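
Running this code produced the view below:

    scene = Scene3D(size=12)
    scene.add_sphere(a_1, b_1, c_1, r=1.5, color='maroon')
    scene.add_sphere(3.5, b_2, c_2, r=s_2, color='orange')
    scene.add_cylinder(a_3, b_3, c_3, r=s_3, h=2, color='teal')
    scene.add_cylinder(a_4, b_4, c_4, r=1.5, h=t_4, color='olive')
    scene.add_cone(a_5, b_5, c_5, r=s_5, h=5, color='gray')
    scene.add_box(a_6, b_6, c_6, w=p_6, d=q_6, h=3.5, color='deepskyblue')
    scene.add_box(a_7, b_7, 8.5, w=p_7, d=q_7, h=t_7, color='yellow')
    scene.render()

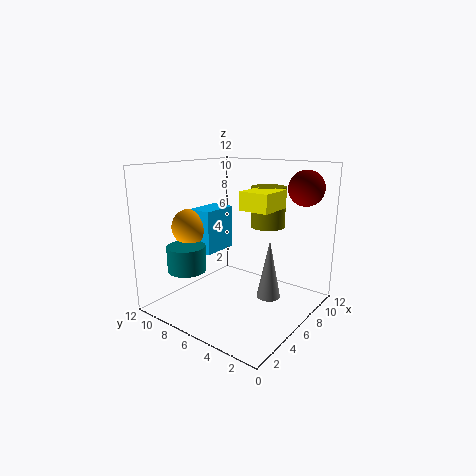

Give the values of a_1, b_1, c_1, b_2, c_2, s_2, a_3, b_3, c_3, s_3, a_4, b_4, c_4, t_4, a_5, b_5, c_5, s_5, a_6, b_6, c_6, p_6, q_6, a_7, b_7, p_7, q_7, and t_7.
a_1 = 10; b_1 = 2; c_1 = 10; b_2 = 9; c_2 = 7; s_2 = 1.5; a_3 = 2; b_3 = 8; c_3 = 4; s_3 = 1.5; a_4 = 9; b_4 = 5; c_4 = 6.5; t_4 = 3.5; a_5 = 7; b_5 = 3.5; c_5 = 1; s_5 = 1; a_6 = 3.5; b_6 = 7; c_6 = 5; p_6 = 3; q_6 = 2; a_7 = 5.5; b_7 = 3; p_7 = 3; q_7 = 2.5; t_7 = 1.5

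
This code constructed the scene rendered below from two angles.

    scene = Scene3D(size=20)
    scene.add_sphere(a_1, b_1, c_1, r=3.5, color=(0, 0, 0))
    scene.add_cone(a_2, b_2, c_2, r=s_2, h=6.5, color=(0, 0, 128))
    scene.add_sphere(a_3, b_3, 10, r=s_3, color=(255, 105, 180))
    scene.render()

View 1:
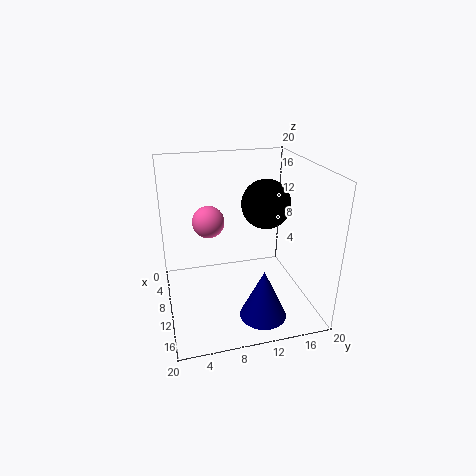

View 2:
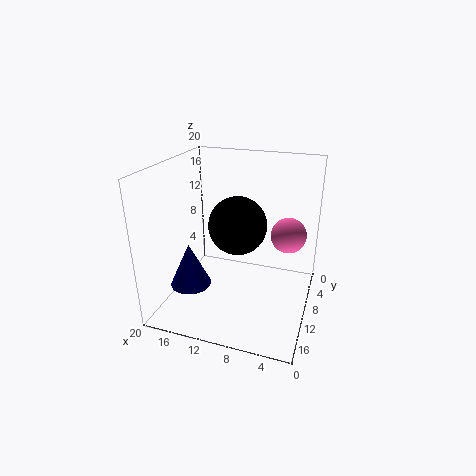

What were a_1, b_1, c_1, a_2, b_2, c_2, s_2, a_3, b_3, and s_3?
a_1 = 8.5; b_1 = 14.5; c_1 = 14; a_2 = 17; b_2 = 11.5; c_2 = 2; s_2 = 3; a_3 = 3.5; b_3 = 7; s_3 = 2.5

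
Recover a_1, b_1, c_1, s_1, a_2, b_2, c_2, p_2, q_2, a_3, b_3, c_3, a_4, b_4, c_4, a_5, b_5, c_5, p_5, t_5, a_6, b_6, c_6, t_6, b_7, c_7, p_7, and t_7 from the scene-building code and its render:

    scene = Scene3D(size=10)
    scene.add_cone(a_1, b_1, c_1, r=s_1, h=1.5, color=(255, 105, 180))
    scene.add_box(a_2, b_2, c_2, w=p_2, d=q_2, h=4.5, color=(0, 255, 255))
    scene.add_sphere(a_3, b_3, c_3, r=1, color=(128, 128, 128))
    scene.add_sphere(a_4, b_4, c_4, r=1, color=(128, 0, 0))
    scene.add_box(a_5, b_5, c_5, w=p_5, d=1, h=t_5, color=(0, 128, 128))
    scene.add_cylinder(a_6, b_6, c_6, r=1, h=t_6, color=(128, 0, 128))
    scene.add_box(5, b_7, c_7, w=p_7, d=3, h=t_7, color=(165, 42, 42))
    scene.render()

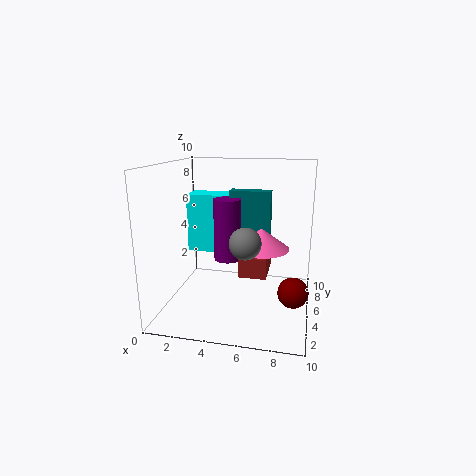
a_1 = 6.5; b_1 = 6; c_1 = 4; s_1 = 2; a_2 = 0.5; b_2 = 7; c_2 = 3; p_2 = 3.5; q_2 = 2; a_3 = 6; b_3 = 2.5; c_3 = 5.5; a_4 = 9; b_4 = 3.5; c_4 = 2; a_5 = 4; b_5 = 6.5; c_5 = 4.5; p_5 = 3; t_5 = 3.5; a_6 = 4; b_6 = 6; c_6 = 3; t_6 = 4.5; b_7 = 5; c_7 = 2; p_7 = 2; t_7 = 1.5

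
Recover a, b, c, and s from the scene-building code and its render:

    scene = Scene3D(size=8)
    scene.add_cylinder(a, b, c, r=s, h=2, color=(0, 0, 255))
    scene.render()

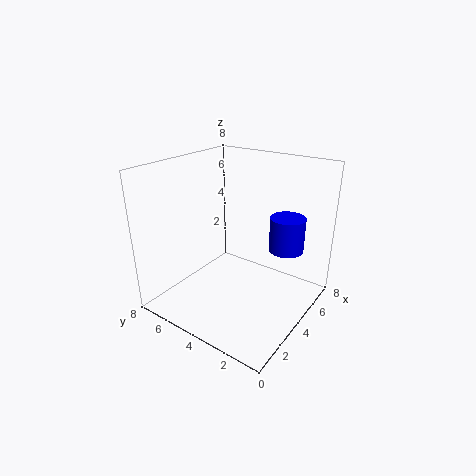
a = 6
b = 2
c = 3
s = 1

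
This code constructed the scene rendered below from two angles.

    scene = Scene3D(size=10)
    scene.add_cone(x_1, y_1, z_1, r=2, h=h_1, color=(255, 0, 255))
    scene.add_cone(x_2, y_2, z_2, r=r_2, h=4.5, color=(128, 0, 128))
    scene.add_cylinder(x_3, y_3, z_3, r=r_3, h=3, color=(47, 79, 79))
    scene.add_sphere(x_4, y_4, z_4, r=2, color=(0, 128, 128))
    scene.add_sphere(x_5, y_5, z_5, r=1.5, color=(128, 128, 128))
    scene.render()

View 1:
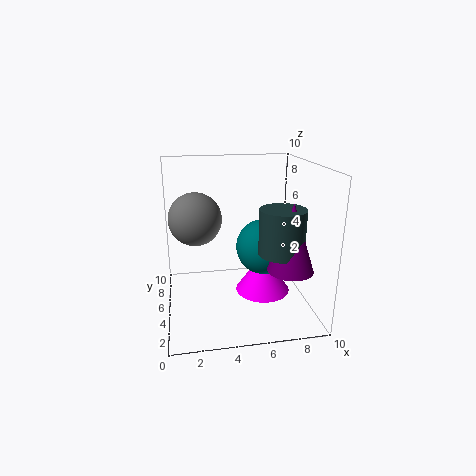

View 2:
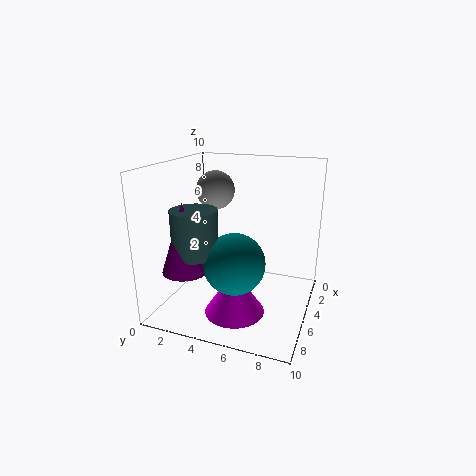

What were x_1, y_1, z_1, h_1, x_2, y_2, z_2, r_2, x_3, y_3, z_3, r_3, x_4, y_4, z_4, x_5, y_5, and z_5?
x_1 = 7
y_1 = 5.5
z_1 = 0.5
h_1 = 3
x_2 = 8
y_2 = 2.5
z_2 = 3.5
r_2 = 1.5
x_3 = 7.5
y_3 = 3
z_3 = 4.5
r_3 = 1.5
x_4 = 7
y_4 = 5.5
z_4 = 4
x_5 = 2
y_5 = 2
z_5 = 7.5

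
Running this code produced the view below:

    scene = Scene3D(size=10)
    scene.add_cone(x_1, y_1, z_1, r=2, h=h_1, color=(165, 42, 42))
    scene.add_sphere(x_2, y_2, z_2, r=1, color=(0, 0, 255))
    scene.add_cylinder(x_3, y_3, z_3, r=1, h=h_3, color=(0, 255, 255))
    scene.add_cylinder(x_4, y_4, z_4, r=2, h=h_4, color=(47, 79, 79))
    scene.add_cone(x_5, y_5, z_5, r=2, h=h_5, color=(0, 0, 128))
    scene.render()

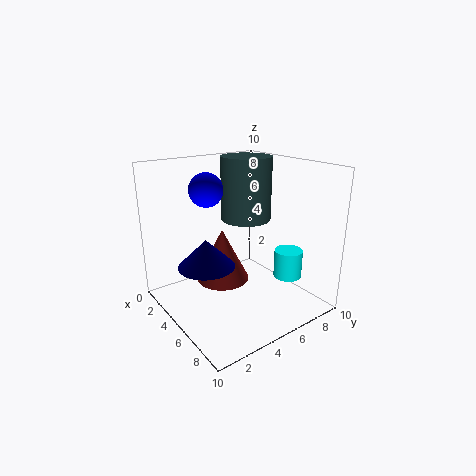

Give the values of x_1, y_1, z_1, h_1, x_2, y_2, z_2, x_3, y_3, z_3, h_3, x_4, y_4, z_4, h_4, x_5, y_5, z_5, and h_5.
x_1 = 3, y_1 = 5, z_1 = 1, h_1 = 4, x_2 = 6, y_2 = 2, z_2 = 9, x_3 = 7, y_3 = 8, z_3 = 2, h_3 = 2, x_4 = 2, y_4 = 8, z_4 = 5, h_4 = 5, x_5 = 4, y_5 = 3, z_5 = 3, h_5 = 2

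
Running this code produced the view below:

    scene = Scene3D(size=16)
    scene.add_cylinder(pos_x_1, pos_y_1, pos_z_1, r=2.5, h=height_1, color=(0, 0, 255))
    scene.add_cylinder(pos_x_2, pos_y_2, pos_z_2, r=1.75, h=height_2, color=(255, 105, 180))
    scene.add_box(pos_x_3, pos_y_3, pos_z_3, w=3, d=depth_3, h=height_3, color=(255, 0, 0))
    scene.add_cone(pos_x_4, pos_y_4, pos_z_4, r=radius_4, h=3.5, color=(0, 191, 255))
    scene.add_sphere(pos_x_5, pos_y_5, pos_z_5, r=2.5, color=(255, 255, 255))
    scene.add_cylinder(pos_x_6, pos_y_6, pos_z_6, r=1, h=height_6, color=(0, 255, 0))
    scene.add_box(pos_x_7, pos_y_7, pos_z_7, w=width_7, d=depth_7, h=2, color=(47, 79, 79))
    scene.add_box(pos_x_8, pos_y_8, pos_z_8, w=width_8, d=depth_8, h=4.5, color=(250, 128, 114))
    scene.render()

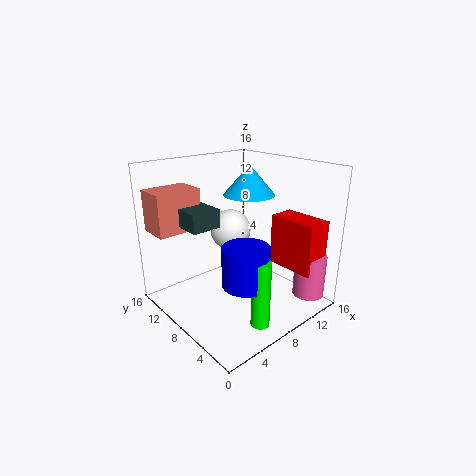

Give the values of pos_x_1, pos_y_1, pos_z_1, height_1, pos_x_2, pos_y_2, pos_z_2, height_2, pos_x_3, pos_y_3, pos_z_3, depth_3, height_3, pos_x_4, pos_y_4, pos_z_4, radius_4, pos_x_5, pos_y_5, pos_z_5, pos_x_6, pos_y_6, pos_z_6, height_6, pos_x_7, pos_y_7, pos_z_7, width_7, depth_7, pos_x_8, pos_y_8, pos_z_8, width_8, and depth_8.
pos_x_1 = 6.25; pos_y_1 = 4.75; pos_z_1 = 4.25; height_1 = 4.25; pos_x_2 = 13.5; pos_y_2 = 2; pos_z_2 = 1.5; height_2 = 4.75; pos_x_3 = 11.75; pos_y_3 = 1; pos_z_3 = 4.5; depth_3 = 5.5; height_3 = 5.75; pos_x_4 = 11.25; pos_y_4 = 9.75; pos_z_4 = 12; radius_4 = 3; pos_x_5 = 10.25; pos_y_5 = 12; pos_z_5 = 7.25; pos_x_6 = 6.5; pos_y_6 = 2.75; pos_z_6 = 0.25; height_6 = 7.25; pos_x_7 = 2.5; pos_y_7 = 8.25; pos_z_7 = 9.75; width_7 = 3.25; depth_7 = 4.25; pos_x_8 = 0.25; pos_y_8 = 11; pos_z_8 = 9; width_8 = 5; depth_8 = 3.5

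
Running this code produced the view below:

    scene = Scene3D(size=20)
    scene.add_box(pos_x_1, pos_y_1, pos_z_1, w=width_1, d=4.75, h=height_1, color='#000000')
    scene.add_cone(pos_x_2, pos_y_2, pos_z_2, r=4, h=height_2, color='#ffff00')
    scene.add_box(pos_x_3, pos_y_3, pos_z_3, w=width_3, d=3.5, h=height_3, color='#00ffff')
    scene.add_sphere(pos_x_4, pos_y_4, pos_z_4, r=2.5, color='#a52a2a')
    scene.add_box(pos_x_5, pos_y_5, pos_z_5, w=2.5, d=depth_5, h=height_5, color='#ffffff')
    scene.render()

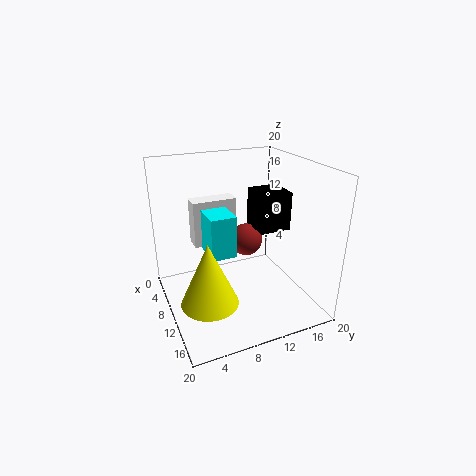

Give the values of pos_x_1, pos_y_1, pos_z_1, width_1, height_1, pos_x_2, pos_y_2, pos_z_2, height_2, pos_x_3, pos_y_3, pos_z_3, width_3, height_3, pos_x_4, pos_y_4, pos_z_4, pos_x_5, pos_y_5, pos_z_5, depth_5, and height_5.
pos_x_1 = 4.5; pos_y_1 = 14; pos_z_1 = 9.5; width_1 = 5; height_1 = 5.75; pos_x_2 = 11.75; pos_y_2 = 5; pos_z_2 = 1.75; height_2 = 9; pos_x_3 = 6.25; pos_y_3 = 5.5; pos_z_3 = 8.25; width_3 = 5.75; height_3 = 5.75; pos_x_4 = 5.75; pos_y_4 = 13.25; pos_z_4 = 7.25; pos_x_5 = 5.25; pos_y_5 = 4.5; pos_z_5 = 8.5; depth_5 = 6.25; height_5 = 6.5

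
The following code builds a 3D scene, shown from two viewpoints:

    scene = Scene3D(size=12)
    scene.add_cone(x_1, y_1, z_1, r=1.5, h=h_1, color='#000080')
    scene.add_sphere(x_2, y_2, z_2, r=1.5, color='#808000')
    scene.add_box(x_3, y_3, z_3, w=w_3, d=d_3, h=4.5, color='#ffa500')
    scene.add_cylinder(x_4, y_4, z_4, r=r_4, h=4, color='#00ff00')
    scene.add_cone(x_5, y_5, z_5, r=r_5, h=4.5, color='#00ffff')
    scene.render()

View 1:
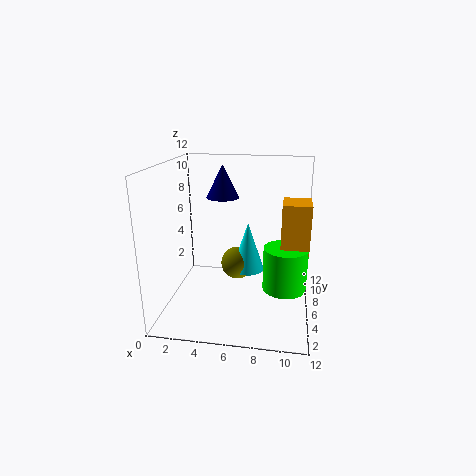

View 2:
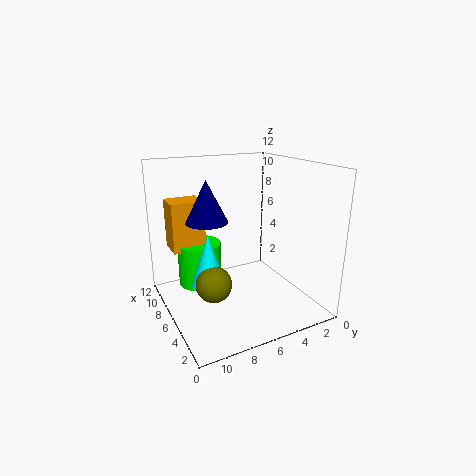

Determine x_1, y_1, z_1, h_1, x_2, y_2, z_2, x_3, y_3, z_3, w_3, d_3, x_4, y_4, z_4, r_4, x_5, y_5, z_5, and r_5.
x_1 = 4
y_1 = 9.5
z_1 = 8.5
h_1 = 3
x_2 = 5.5
y_2 = 8.5
z_2 = 2.5
x_3 = 9.5
y_3 = 7.5
z_3 = 4
w_3 = 2.5
d_3 = 3
x_4 = 10
y_4 = 8
z_4 = 0.5
r_4 = 2
x_5 = 6.5
y_5 = 8.5
z_5 = 2
r_5 = 1.5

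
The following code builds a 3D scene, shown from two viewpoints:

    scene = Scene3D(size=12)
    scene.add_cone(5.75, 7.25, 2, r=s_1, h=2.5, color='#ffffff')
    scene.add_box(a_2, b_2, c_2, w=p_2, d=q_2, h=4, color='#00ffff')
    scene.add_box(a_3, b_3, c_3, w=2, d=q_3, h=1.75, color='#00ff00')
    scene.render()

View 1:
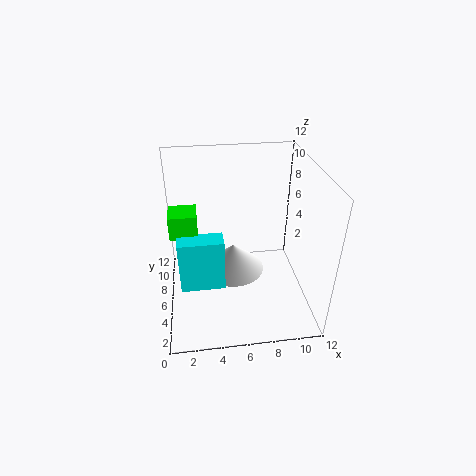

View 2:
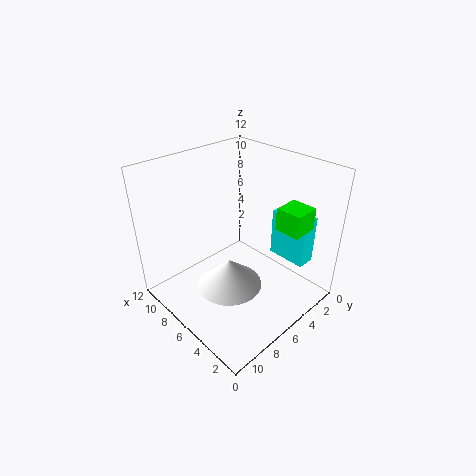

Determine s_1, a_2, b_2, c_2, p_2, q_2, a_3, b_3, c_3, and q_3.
s_1 = 2.75
a_2 = 1.25
b_2 = 2
c_2 = 4.25
p_2 = 3.25
q_2 = 1.5
a_3 = 0.75
b_3 = 3.25
c_3 = 8
q_3 = 2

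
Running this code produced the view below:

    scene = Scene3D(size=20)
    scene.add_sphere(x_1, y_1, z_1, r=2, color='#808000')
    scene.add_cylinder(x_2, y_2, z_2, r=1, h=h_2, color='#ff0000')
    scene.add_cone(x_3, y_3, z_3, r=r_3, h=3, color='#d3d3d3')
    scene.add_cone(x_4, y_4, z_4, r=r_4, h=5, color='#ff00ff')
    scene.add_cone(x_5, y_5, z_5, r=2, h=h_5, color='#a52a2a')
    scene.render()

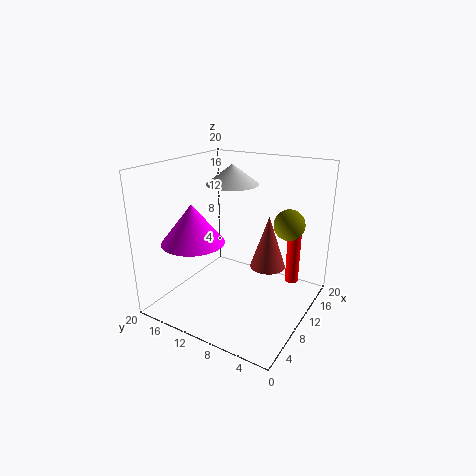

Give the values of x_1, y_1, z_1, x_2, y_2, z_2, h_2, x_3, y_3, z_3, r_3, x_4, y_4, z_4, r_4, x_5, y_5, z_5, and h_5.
x_1 = 11
y_1 = 3
z_1 = 13
x_2 = 16
y_2 = 4
z_2 = 2
h_2 = 9
x_3 = 15
y_3 = 14
z_3 = 16
r_3 = 4
x_4 = 4
y_4 = 13
z_4 = 11
r_4 = 4
x_5 = 5
y_5 = 3
z_5 = 10
h_5 = 6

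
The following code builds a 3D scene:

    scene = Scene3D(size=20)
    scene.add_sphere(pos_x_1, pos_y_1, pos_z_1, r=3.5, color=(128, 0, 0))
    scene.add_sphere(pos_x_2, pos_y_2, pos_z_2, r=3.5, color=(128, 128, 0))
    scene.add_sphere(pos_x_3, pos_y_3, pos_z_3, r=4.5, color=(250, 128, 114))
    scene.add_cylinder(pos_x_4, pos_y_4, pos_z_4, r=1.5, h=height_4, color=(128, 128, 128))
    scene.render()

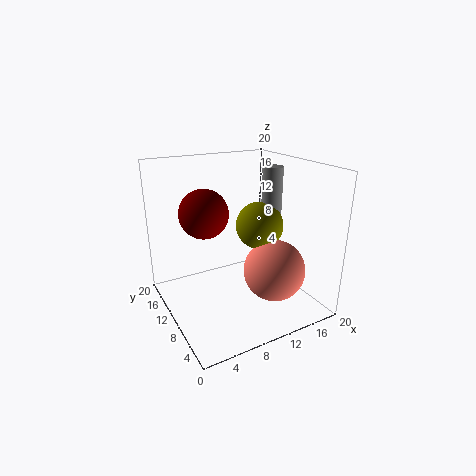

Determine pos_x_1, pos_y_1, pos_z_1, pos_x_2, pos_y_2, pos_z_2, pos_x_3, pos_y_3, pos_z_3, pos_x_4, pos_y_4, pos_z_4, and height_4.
pos_x_1 = 6.5, pos_y_1 = 13.5, pos_z_1 = 13, pos_x_2 = 14.5, pos_y_2 = 11.5, pos_z_2 = 10.5, pos_x_3 = 15, pos_y_3 = 8, pos_z_3 = 4.5, pos_x_4 = 16.5, pos_y_4 = 11.5, pos_z_4 = 12, height_4 = 7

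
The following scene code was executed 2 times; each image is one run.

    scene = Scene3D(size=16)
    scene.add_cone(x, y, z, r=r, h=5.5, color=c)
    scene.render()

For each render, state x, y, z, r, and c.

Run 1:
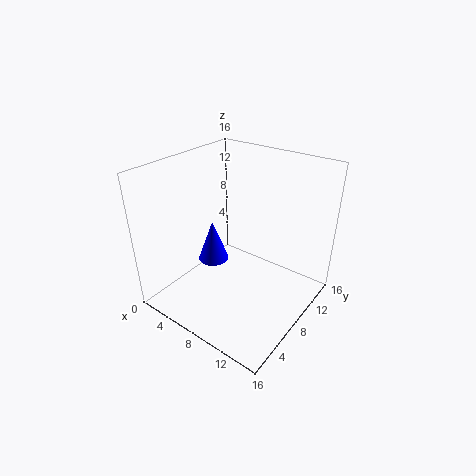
x = 2; y = 10.5; z = 1.5; r = 2; c = 'blue'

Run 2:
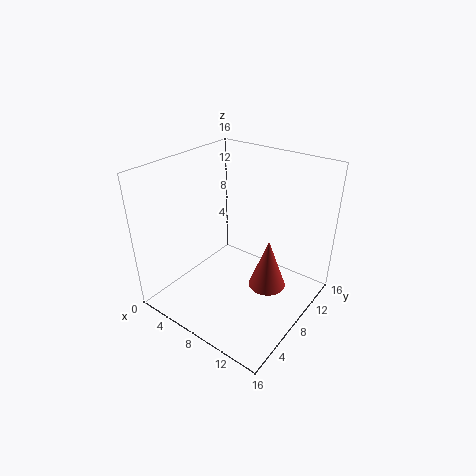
x = 12; y = 8; z = 3.5; r = 2; c = 'brown'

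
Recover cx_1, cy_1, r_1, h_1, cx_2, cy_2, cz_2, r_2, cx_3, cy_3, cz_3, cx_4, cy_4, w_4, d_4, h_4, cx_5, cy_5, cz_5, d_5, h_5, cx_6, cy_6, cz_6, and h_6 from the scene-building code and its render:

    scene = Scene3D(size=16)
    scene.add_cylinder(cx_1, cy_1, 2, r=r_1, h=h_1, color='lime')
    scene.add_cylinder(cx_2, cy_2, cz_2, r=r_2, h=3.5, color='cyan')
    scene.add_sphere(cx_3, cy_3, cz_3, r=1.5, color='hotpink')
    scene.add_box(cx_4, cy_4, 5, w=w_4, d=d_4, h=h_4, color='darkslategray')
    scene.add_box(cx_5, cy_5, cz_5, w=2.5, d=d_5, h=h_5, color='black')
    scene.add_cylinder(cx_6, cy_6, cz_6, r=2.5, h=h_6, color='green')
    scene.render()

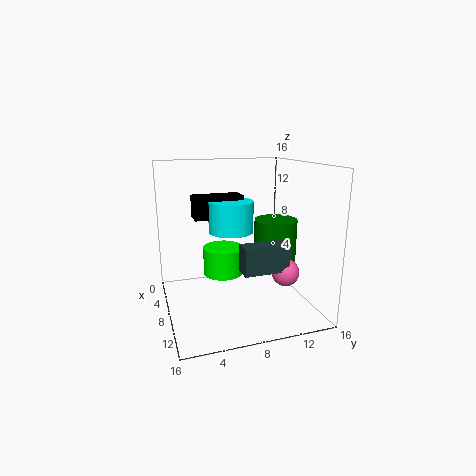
cx_1 = 3.5; cy_1 = 7.5; r_1 = 2.5; h_1 = 3.5; cx_2 = 7; cy_2 = 7.5; cz_2 = 8.5; r_2 = 2.5; cx_3 = 11; cy_3 = 12.5; cz_3 = 4.5; cx_4 = 10; cy_4 = 7.5; w_4 = 2; d_4 = 5; h_4 = 3; cx_5 = 4.5; cy_5 = 3.5; cz_5 = 10; d_5 = 5.5; h_5 = 2.5; cx_6 = 7; cy_6 = 13; cz_6 = 4; h_6 = 5.5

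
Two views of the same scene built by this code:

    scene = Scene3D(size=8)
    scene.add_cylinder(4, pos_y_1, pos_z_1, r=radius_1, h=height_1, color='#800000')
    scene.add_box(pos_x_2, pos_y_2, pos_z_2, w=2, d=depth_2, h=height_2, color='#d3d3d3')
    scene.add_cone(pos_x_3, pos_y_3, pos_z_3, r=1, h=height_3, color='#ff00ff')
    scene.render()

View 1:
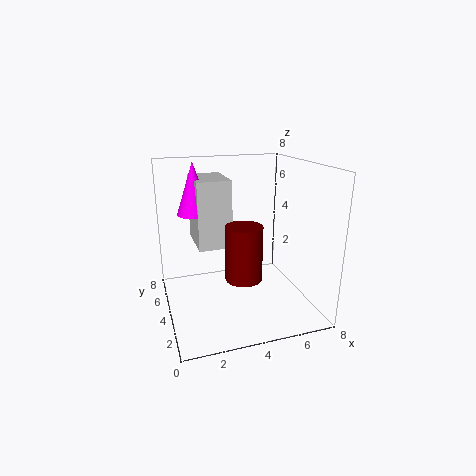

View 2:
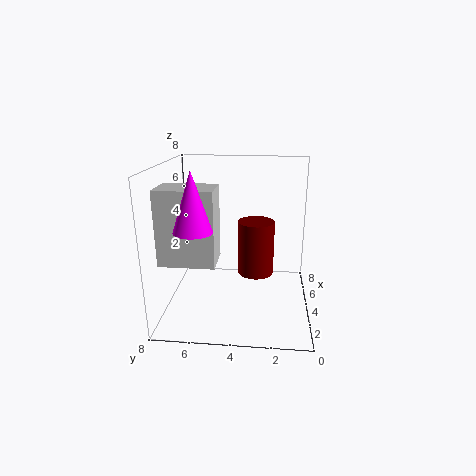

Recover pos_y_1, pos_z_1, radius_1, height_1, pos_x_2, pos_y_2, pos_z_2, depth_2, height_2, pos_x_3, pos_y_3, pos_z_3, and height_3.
pos_y_1 = 3, pos_z_1 = 2, radius_1 = 1, height_1 = 3, pos_x_2 = 2, pos_y_2 = 5, pos_z_2 = 3, depth_2 = 3, height_2 = 4, pos_x_3 = 2, pos_y_3 = 6, pos_z_3 = 5, height_3 = 3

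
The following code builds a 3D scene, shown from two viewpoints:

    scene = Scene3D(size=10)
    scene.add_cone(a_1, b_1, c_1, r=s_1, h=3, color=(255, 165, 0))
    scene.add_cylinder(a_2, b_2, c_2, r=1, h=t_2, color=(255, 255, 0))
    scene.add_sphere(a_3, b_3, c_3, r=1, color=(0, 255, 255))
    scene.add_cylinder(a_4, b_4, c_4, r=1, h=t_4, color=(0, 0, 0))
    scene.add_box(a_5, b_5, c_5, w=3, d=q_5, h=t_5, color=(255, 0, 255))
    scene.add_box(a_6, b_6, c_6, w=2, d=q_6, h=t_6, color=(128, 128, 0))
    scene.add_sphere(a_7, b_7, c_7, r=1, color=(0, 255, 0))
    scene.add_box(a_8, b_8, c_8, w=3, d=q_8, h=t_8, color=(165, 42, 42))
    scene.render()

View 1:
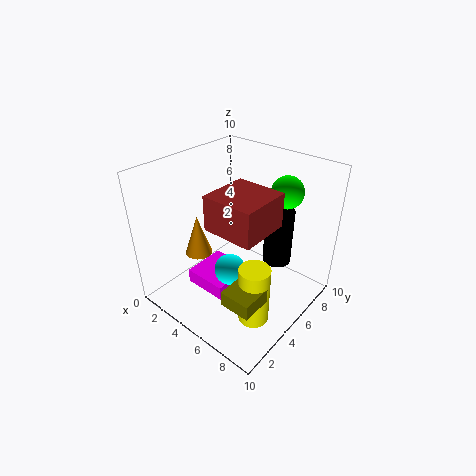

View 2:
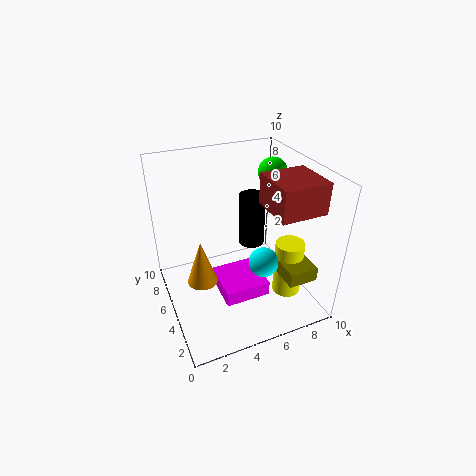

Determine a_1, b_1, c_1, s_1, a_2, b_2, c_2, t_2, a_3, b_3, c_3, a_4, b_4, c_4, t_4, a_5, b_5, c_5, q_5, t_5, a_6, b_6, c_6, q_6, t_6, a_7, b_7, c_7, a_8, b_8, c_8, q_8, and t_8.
a_1 = 2; b_1 = 4; c_1 = 3; s_1 = 1; a_2 = 8; b_2 = 3; c_2 = 1; t_2 = 4; a_3 = 6; b_3 = 3; c_3 = 4; a_4 = 7; b_4 = 7; c_4 = 3; t_4 = 4; a_5 = 3; b_5 = 2; c_5 = 2; q_5 = 3; t_5 = 1; a_6 = 7; b_6 = 1; c_6 = 3; q_6 = 2; t_6 = 1; a_7 = 8; b_7 = 6; c_7 = 9; a_8 = 6; b_8 = 1; c_8 = 8; q_8 = 3; t_8 = 2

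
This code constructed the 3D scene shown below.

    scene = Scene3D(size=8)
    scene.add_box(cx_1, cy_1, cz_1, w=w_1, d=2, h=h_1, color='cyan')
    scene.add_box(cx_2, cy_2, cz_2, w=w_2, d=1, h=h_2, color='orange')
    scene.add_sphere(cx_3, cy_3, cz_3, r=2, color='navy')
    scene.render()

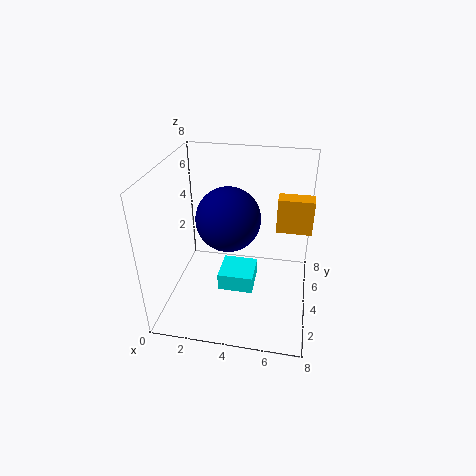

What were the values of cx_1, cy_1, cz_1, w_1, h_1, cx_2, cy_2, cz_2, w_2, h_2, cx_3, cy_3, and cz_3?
cx_1 = 3, cy_1 = 3, cz_1 = 1, w_1 = 2, h_1 = 1, cx_2 = 6, cy_2 = 5, cz_2 = 4, w_2 = 2, h_2 = 2, cx_3 = 3, cy_3 = 6, cz_3 = 4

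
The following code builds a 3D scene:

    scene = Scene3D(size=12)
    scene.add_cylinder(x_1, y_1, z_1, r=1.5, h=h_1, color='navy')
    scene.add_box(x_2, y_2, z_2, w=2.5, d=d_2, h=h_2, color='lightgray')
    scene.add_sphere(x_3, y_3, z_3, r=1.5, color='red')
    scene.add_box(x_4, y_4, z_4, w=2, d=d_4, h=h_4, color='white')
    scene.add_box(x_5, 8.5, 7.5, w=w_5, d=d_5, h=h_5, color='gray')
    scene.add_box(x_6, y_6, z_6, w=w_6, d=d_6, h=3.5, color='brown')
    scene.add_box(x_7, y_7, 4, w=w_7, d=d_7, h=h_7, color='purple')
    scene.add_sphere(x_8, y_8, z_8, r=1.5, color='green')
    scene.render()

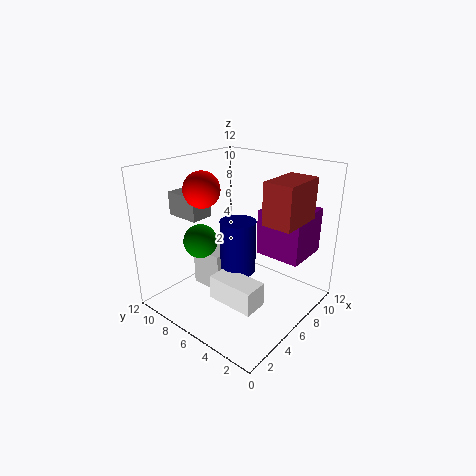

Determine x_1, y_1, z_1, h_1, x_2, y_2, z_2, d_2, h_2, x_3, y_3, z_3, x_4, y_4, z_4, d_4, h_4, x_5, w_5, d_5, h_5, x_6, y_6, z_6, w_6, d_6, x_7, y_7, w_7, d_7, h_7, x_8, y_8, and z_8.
x_1 = 6, y_1 = 6, z_1 = 3, h_1 = 4.5, x_2 = 5, y_2 = 7.5, z_2 = 0.5, d_2 = 3, h_2 = 3.5, x_3 = 4.5, y_3 = 8.5, z_3 = 10, x_4 = 3, y_4 = 2.5, z_4 = 1.5, d_4 = 4, h_4 = 2, x_5 = 3.5, w_5 = 2, d_5 = 3, h_5 = 2, x_6 = 6.5, y_6 = 1.5, z_6 = 7.5, w_6 = 4, d_6 = 2.5, x_7 = 8, y_7 = 1.5, w_7 = 4, d_7 = 4, h_7 = 4, x_8 = 5, y_8 = 9.5, z_8 = 5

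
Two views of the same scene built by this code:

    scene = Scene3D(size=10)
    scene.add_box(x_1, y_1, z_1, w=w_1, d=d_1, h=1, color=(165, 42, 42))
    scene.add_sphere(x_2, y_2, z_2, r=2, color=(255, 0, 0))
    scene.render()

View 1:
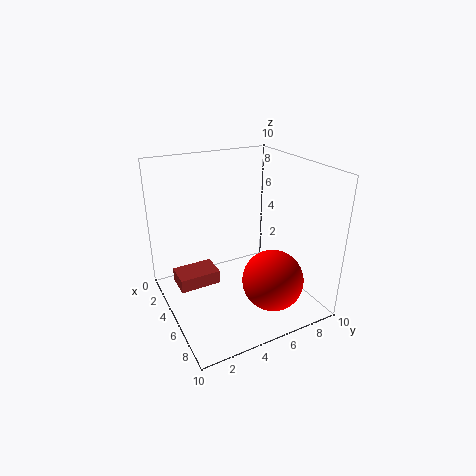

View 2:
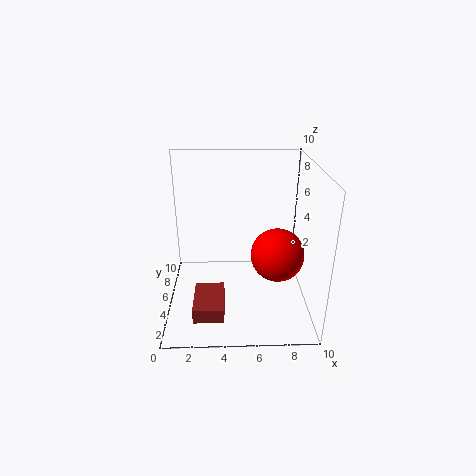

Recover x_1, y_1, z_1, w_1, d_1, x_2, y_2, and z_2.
x_1 = 2, y_1 = 1, z_1 = 1, w_1 = 2, d_1 = 3, x_2 = 8, y_2 = 6, z_2 = 3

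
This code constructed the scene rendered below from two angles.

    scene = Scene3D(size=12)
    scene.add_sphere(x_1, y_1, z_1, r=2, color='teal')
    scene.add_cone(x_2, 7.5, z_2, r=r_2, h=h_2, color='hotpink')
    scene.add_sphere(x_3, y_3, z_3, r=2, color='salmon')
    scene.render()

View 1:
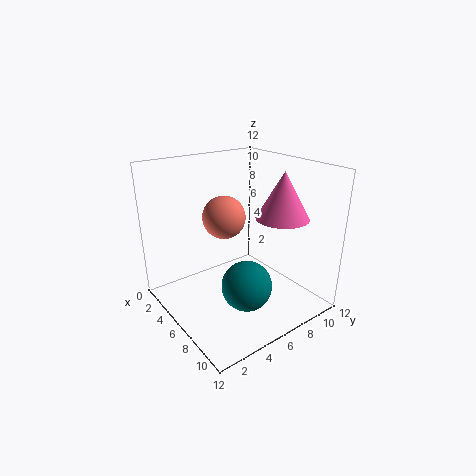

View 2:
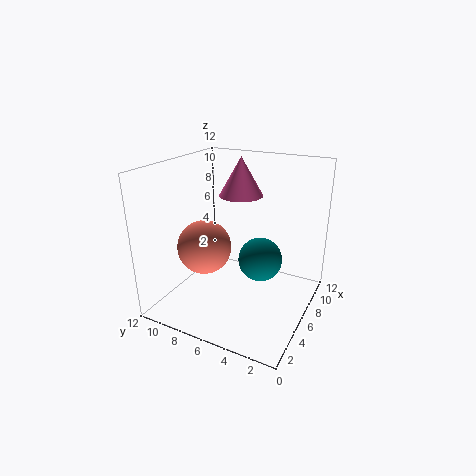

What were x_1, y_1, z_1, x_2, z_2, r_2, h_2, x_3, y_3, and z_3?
x_1 = 8.5; y_1 = 5; z_1 = 3; x_2 = 9.5; z_2 = 8.5; r_2 = 2; h_2 = 3.5; x_3 = 2.5; y_3 = 7; z_3 = 6.5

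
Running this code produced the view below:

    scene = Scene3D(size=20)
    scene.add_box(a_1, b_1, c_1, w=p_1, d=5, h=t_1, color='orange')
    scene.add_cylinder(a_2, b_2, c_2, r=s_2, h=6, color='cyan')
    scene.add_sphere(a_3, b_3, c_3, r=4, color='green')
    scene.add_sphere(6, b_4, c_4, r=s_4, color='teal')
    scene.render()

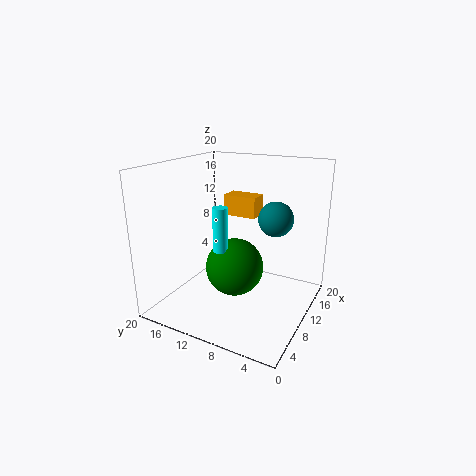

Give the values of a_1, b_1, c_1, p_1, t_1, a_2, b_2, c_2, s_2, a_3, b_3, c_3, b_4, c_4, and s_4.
a_1 = 13, b_1 = 9, c_1 = 12, p_1 = 3, t_1 = 3, a_2 = 7, b_2 = 11, c_2 = 9, s_2 = 1, a_3 = 9, b_3 = 10, c_3 = 6, b_4 = 3, c_4 = 15, s_4 = 2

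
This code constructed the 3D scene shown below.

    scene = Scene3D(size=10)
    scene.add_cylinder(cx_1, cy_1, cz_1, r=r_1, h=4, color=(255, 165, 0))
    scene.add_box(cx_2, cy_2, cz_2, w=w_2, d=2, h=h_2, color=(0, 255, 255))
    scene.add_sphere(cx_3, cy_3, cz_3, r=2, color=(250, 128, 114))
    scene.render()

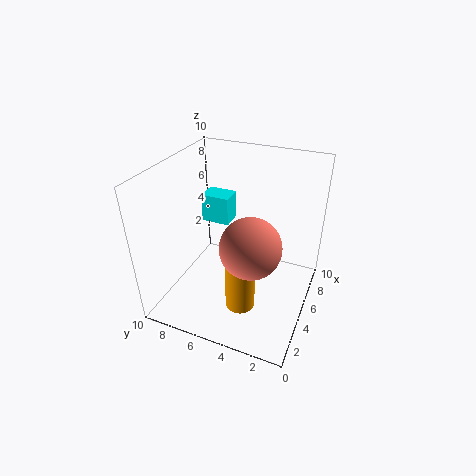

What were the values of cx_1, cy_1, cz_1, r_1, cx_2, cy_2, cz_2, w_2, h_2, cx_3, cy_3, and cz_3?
cx_1 = 3, cy_1 = 4, cz_1 = 1, r_1 = 1, cx_2 = 5.5, cy_2 = 6, cz_2 = 5.5, w_2 = 1.5, h_2 = 2, cx_3 = 3.5, cy_3 = 3.5, cz_3 = 5.5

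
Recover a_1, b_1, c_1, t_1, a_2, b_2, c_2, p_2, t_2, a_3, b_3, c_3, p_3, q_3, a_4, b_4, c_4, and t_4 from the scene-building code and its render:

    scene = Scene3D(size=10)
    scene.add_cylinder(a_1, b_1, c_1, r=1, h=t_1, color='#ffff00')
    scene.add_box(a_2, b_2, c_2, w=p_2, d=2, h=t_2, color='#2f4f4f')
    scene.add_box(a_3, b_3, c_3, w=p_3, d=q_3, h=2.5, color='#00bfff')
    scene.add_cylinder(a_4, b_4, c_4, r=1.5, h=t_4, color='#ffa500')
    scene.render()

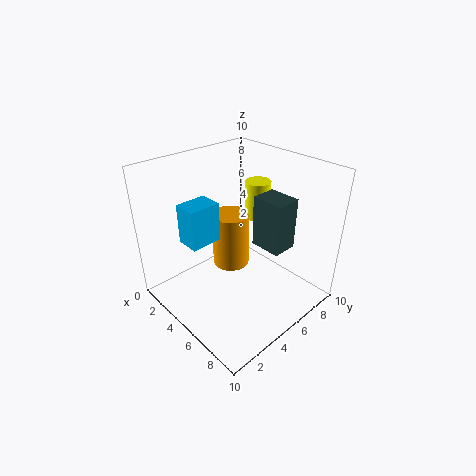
a_1 = 3; b_1 = 9; c_1 = 4.5; t_1 = 3; a_2 = 4; b_2 = 7.5; c_2 = 3; p_2 = 2.5; t_2 = 4; a_3 = 4; b_3 = 1; c_3 = 6; p_3 = 1.5; q_3 = 2; a_4 = 2; b_4 = 7; c_4 = 0.5; t_4 = 4.5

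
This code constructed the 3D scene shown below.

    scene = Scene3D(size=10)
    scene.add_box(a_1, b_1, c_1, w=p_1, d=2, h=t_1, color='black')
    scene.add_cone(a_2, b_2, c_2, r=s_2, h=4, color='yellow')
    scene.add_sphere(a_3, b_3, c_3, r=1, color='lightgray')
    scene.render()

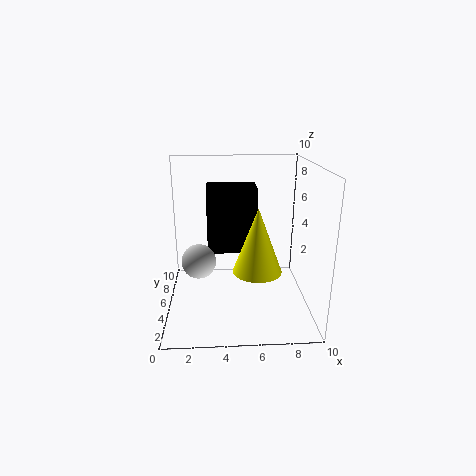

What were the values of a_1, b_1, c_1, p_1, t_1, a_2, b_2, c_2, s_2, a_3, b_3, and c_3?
a_1 = 3, b_1 = 2.5, c_1 = 5, p_1 = 3, t_1 = 4, a_2 = 6, b_2 = 2, c_2 = 4, s_2 = 1.5, a_3 = 2.5, b_3 = 1.5, c_3 = 5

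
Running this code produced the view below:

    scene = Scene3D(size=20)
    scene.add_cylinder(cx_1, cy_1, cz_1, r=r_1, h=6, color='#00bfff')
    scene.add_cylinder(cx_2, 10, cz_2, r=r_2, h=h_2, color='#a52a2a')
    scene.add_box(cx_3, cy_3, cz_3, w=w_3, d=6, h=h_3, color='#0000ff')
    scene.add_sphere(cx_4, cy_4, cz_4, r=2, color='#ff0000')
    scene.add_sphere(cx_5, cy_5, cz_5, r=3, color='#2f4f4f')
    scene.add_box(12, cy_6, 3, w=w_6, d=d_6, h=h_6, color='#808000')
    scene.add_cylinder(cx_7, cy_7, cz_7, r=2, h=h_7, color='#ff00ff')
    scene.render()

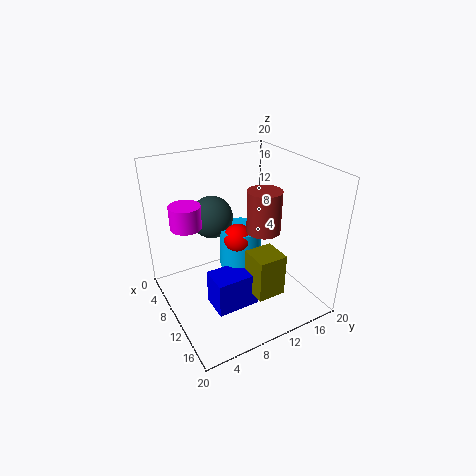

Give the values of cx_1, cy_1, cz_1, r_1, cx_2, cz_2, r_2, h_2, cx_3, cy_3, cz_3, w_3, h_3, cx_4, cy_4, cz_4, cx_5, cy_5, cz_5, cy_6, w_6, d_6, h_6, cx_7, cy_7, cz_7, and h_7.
cx_1 = 9
cy_1 = 11
cz_1 = 5
r_1 = 3
cx_2 = 16
cz_2 = 14
r_2 = 2
h_2 = 5
cx_3 = 10
cy_3 = 5
cz_3 = 1
w_3 = 4
h_3 = 5
cx_4 = 10
cy_4 = 10
cz_4 = 10
cx_5 = 6
cy_5 = 8
cz_5 = 12
cy_6 = 10
w_6 = 4
d_6 = 4
h_6 = 6
cx_7 = 9
cy_7 = 3
cz_7 = 13
h_7 = 3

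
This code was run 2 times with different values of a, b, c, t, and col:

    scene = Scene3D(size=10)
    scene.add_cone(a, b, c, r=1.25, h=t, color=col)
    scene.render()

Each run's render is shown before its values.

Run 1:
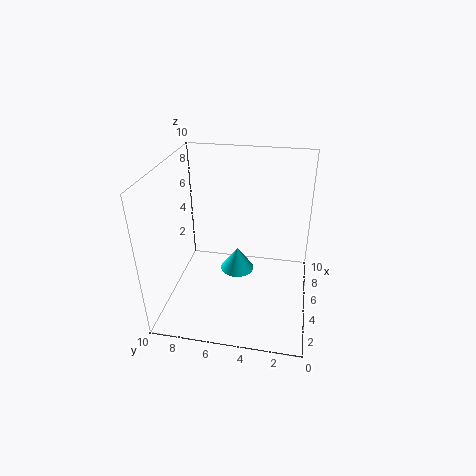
a = 6, b = 5.25, c = 1.75, t = 1.75, col = 'cyan'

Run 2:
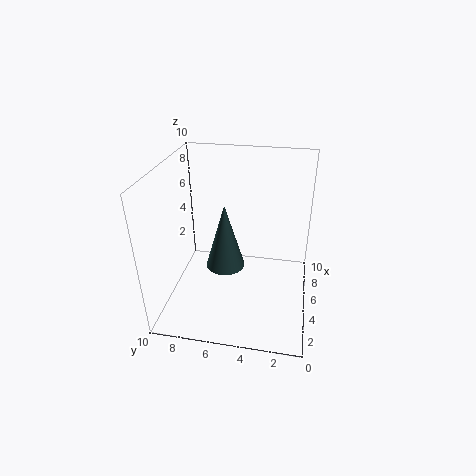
a = 3.25, b = 5.5, c = 4, t = 4.25, col = 'darkslategray'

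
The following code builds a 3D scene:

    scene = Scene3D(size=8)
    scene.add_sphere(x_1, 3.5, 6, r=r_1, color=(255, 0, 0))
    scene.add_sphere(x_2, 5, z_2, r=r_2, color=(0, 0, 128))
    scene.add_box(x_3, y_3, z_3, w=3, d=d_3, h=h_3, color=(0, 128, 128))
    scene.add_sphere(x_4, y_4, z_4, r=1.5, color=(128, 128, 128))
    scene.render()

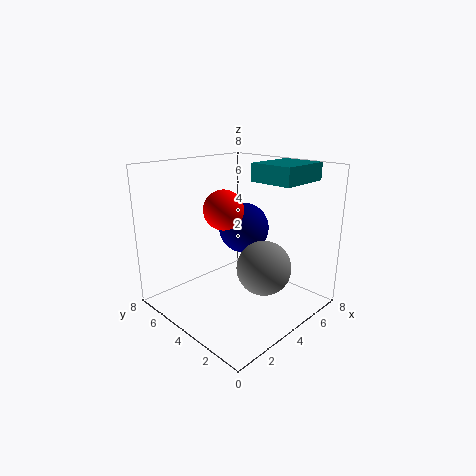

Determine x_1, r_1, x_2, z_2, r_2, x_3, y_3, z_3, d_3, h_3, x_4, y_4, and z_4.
x_1 = 2.5; r_1 = 1; x_2 = 5.5; z_2 = 4; r_2 = 1.5; x_3 = 5; y_3 = 1.5; z_3 = 7; d_3 = 2.5; h_3 = 1; x_4 = 4.5; y_4 = 2.5; z_4 = 2.5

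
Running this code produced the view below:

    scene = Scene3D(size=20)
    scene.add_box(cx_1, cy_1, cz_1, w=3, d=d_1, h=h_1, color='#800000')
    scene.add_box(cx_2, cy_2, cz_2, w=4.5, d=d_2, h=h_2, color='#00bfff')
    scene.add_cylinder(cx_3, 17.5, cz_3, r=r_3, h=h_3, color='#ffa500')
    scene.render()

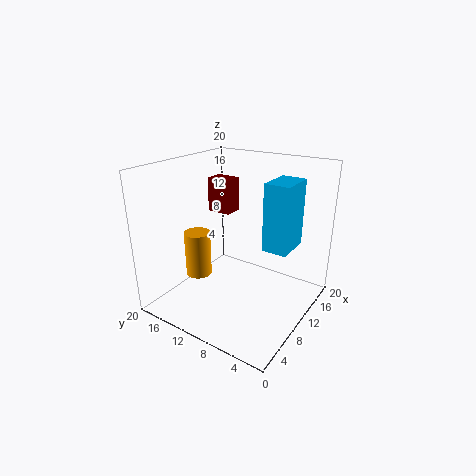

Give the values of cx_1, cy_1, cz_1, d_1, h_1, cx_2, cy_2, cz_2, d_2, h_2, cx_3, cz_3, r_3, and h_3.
cx_1 = 15.5
cy_1 = 15.5
cz_1 = 10.5
d_1 = 4
h_1 = 5.5
cx_2 = 6
cy_2 = 1
cz_2 = 11.5
d_2 = 3
h_2 = 8
cx_3 = 10
cz_3 = 2
r_3 = 2
h_3 = 7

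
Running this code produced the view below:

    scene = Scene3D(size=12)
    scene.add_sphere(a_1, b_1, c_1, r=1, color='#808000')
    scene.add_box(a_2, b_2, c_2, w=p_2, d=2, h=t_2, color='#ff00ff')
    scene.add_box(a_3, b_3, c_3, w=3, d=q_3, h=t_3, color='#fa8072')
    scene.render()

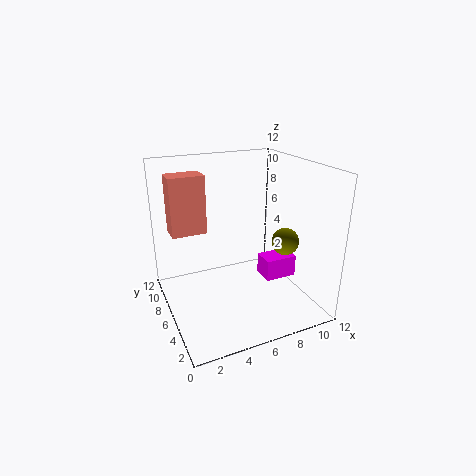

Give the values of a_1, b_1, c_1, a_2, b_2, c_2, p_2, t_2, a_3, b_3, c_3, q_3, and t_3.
a_1 = 8; b_1 = 2; c_1 = 7; a_2 = 9; b_2 = 6; c_2 = 1; p_2 = 3; t_2 = 2; a_3 = 1; b_3 = 8; c_3 = 6; q_3 = 2; t_3 = 5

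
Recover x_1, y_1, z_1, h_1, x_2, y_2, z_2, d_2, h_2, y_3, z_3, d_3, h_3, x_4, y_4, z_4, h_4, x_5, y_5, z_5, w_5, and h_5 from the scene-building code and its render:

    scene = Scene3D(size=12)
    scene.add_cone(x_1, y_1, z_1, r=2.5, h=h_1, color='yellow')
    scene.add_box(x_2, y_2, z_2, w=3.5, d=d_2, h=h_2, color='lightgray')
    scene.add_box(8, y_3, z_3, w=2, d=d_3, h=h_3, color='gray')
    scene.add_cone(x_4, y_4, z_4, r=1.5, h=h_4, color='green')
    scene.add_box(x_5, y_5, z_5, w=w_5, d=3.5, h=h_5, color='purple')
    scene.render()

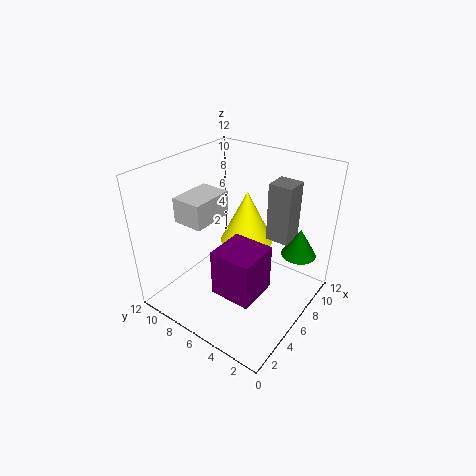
x_1 = 9.5
y_1 = 7.5
z_1 = 3.5
h_1 = 5
x_2 = 2.5
y_2 = 7
z_2 = 8
d_2 = 2.5
h_2 = 2
y_3 = 2.5
z_3 = 5.5
d_3 = 2
h_3 = 5
x_4 = 9.5
y_4 = 2
z_4 = 4
h_4 = 2.5
x_5 = 3
y_5 = 3
z_5 = 2
w_5 = 3.5
h_5 = 4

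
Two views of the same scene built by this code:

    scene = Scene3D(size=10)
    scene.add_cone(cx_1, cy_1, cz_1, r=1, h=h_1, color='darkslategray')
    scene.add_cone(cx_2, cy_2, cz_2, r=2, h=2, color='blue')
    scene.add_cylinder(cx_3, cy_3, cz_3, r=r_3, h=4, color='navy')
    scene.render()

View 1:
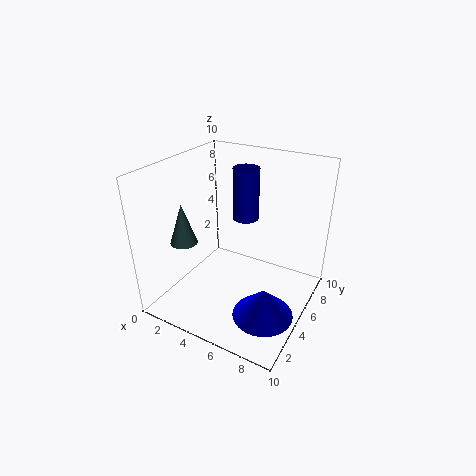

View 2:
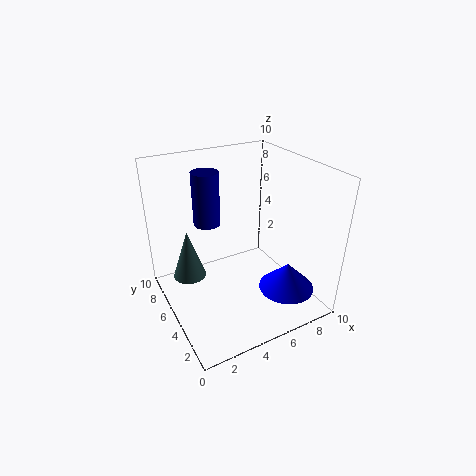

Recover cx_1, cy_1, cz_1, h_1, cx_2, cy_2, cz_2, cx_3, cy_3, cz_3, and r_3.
cx_1 = 1
cy_1 = 4
cz_1 = 4
h_1 = 3
cx_2 = 8
cy_2 = 3
cz_2 = 1
cx_3 = 4
cy_3 = 8
cz_3 = 5
r_3 = 1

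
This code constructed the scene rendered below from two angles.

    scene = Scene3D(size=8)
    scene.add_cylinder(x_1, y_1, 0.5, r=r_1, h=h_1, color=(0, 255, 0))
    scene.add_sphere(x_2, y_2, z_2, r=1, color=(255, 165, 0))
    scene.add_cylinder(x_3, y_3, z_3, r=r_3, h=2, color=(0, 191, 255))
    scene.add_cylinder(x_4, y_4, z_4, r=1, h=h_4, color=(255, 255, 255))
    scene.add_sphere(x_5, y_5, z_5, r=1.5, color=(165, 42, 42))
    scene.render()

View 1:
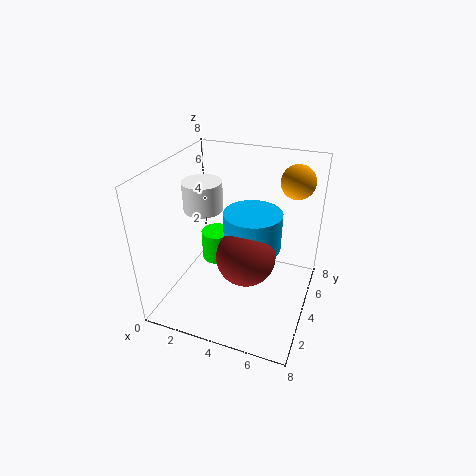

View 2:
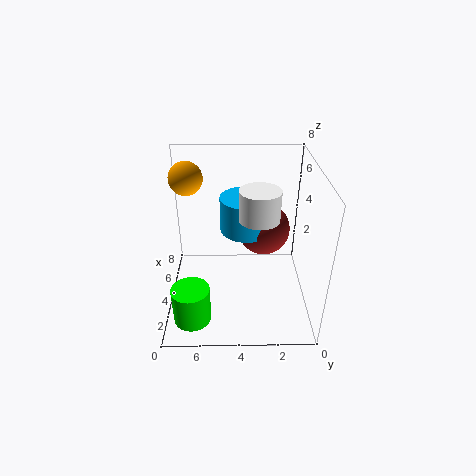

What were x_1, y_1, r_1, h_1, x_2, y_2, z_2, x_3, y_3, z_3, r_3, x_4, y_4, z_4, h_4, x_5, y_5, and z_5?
x_1 = 1.5, y_1 = 6.5, r_1 = 1, h_1 = 2, x_2 = 6.5, y_2 = 7, z_2 = 6.5, x_3 = 5, y_3 = 3.5, z_3 = 4, r_3 = 1.5, x_4 = 2.5, y_4 = 3, z_4 = 6, h_4 = 1.5, x_5 = 5, y_5 = 2.5, z_5 = 4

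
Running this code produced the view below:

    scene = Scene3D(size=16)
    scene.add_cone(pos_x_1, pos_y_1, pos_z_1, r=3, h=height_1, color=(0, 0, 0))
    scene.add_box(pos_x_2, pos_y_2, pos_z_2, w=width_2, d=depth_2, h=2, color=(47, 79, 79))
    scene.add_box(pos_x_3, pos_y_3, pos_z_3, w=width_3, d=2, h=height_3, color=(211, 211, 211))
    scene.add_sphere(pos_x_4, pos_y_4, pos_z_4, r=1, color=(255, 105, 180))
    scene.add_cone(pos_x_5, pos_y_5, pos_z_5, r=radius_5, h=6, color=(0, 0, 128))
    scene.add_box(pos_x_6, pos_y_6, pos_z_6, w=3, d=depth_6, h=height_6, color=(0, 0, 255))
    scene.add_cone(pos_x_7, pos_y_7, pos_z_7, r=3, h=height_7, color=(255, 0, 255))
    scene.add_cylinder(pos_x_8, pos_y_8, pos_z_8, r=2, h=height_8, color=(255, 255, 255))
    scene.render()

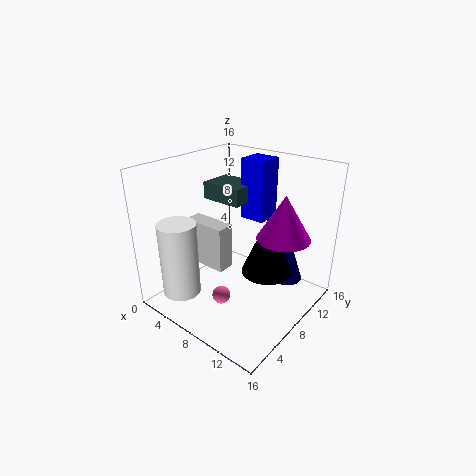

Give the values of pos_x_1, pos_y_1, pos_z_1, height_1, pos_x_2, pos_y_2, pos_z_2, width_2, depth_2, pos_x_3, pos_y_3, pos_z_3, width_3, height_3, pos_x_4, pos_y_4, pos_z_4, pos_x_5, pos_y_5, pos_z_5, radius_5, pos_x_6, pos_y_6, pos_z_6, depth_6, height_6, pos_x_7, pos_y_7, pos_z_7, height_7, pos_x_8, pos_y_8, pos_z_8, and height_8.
pos_x_1 = 10
pos_y_1 = 11
pos_z_1 = 3
height_1 = 7
pos_x_2 = 2
pos_y_2 = 9
pos_z_2 = 11
width_2 = 5
depth_2 = 4
pos_x_3 = 3
pos_y_3 = 5
pos_z_3 = 5
width_3 = 5
height_3 = 5
pos_x_4 = 8
pos_y_4 = 5
pos_z_4 = 2
pos_x_5 = 11
pos_y_5 = 14
pos_z_5 = 1
radius_5 = 2
pos_x_6 = 6
pos_y_6 = 11
pos_z_6 = 9
depth_6 = 3
height_6 = 7
pos_x_7 = 12
pos_y_7 = 11
pos_z_7 = 8
height_7 = 5
pos_x_8 = 5
pos_y_8 = 2
pos_z_8 = 3
height_8 = 8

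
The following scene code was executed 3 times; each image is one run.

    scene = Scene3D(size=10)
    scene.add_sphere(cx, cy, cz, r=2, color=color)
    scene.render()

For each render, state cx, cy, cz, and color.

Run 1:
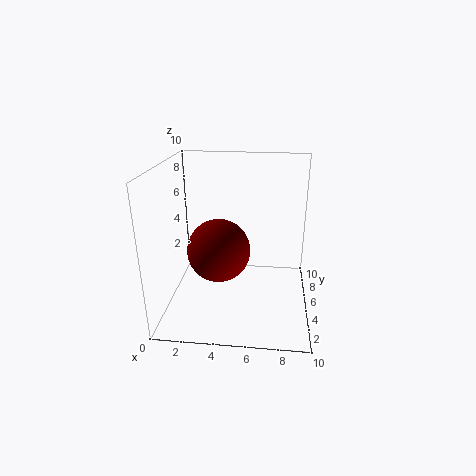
cx = 4; cy = 3; cz = 5; color = 'maroon'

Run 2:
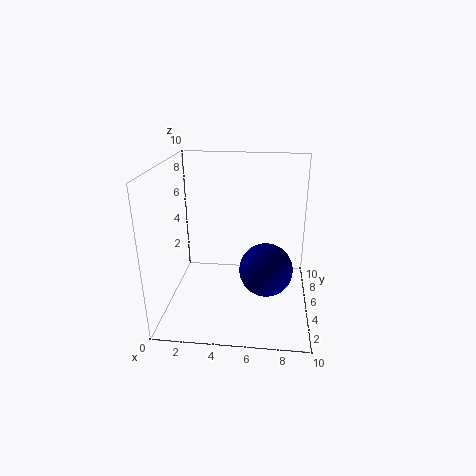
cx = 7; cy = 6; cz = 2; color = 'navy'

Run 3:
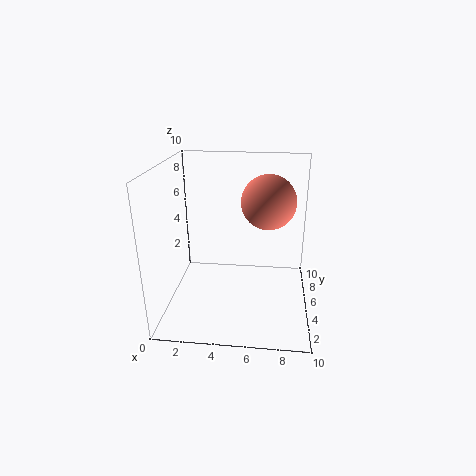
cx = 7; cy = 7; cz = 7; color = 'salmon'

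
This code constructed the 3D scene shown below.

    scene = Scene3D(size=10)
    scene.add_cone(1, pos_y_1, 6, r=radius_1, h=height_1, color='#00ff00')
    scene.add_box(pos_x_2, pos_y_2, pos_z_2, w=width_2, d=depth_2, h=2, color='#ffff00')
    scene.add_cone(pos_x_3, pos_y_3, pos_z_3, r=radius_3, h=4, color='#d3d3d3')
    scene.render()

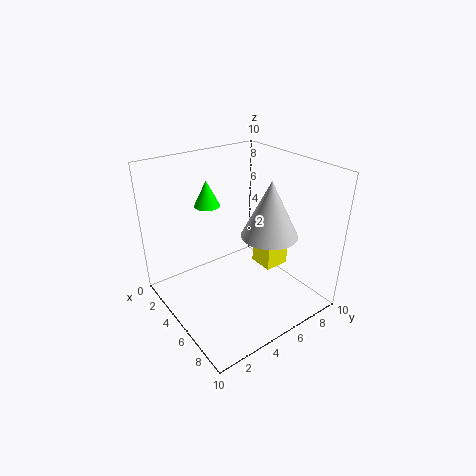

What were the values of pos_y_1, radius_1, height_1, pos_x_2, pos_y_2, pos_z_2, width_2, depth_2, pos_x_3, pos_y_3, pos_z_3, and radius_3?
pos_y_1 = 5; radius_1 = 1; height_1 = 2; pos_x_2 = 3; pos_y_2 = 8; pos_z_2 = 1; width_2 = 2; depth_2 = 2; pos_x_3 = 6; pos_y_3 = 7; pos_z_3 = 5; radius_3 = 2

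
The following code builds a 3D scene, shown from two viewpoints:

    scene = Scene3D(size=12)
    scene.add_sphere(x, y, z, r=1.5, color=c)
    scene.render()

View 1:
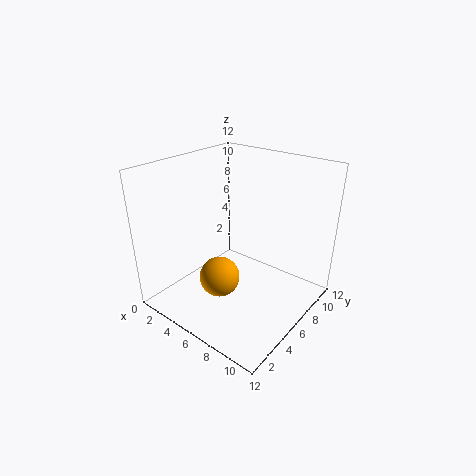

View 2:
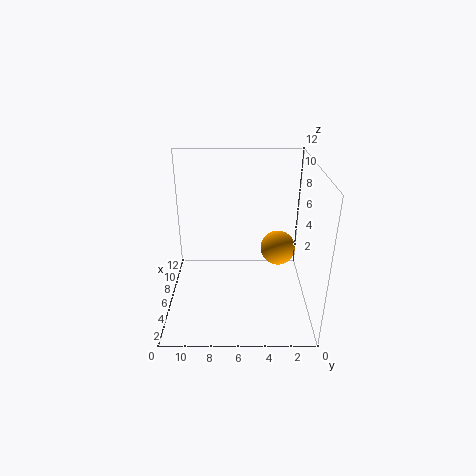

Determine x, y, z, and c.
x = 7
y = 2.5
z = 4.5
c = 'orange'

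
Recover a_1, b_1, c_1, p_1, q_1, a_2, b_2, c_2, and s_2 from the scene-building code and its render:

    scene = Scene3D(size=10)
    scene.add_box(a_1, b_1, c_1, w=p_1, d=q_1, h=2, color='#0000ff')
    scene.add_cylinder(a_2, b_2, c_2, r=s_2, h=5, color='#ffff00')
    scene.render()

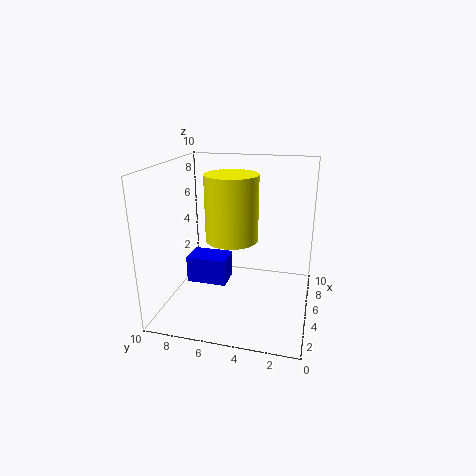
a_1 = 5
b_1 = 6
c_1 = 1
p_1 = 2
q_1 = 3
a_2 = 7
b_2 = 6
c_2 = 4
s_2 = 2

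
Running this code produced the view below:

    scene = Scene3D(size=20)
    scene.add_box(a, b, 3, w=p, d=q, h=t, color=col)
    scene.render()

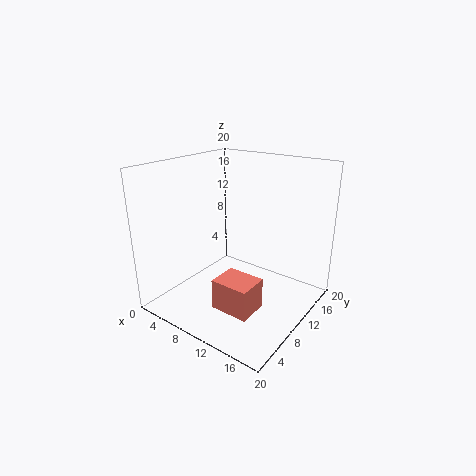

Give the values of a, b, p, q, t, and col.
a = 11, b = 3, p = 5, q = 4, t = 4, col = 'salmon'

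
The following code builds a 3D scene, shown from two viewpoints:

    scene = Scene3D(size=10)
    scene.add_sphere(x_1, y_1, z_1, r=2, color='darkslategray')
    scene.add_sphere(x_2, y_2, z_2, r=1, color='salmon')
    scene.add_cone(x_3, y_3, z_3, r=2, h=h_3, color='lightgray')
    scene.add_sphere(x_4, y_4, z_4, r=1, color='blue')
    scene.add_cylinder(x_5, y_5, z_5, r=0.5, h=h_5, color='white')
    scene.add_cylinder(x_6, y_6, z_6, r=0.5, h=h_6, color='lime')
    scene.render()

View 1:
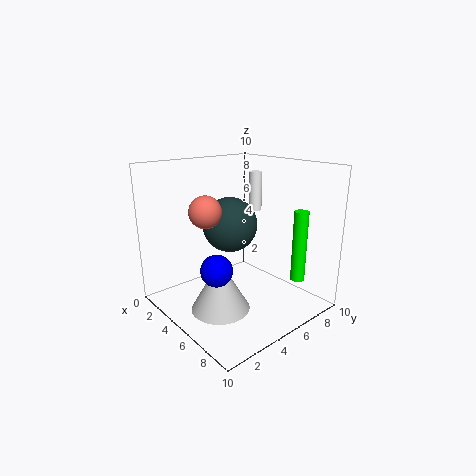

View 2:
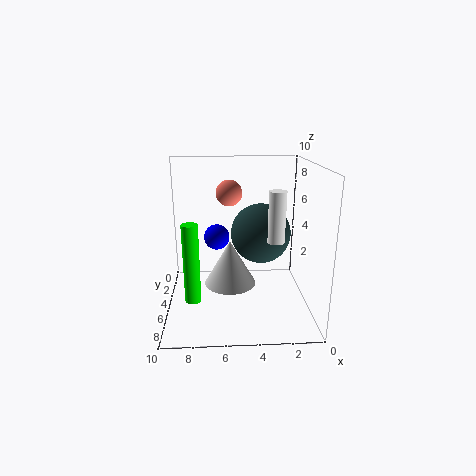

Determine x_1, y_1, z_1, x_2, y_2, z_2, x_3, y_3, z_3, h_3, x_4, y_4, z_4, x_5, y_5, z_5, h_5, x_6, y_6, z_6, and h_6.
x_1 = 3.5, y_1 = 5.5, z_1 = 5.5, x_2 = 5.5, y_2 = 2, z_2 = 7.5, x_3 = 5.5, y_3 = 3, z_3 = 0.5, h_3 = 3.5, x_4 = 6.5, y_4 = 2, z_4 = 4, x_5 = 3, y_5 = 8.5, z_5 = 6, h_5 = 3, x_6 = 8, y_6 = 8, z_6 = 2, h_6 = 5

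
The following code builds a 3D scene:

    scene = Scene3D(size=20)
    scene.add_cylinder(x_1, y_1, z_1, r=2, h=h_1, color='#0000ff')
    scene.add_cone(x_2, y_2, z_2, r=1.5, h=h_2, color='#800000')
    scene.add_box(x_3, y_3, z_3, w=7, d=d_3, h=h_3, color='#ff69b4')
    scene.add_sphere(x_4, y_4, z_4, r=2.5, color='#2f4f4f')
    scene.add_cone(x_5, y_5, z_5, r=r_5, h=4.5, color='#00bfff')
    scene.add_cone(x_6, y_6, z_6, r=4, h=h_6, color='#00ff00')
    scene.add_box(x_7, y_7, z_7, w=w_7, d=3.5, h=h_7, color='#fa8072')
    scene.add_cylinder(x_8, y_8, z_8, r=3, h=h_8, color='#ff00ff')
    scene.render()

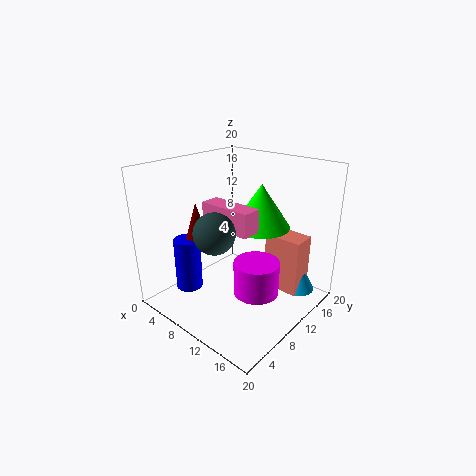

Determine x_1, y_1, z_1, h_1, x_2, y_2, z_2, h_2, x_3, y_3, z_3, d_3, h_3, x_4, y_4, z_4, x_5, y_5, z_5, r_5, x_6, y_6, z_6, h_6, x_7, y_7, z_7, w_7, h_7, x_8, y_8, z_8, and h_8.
x_1 = 2.5; y_1 = 7; z_1 = 0.5; h_1 = 8; x_2 = 5.5; y_2 = 6.5; z_2 = 10; h_2 = 5; x_3 = 8; y_3 = 5.5; z_3 = 13; d_3 = 2.5; h_3 = 3; x_4 = 12; y_4 = 3.5; z_4 = 13.5; x_5 = 16; y_5 = 17; z_5 = 1; r_5 = 2.5; x_6 = 12; y_6 = 12.5; z_6 = 11.5; h_6 = 6; x_7 = 11.5; y_7 = 14.5; z_7 = 1; w_7 = 5.5; h_7 = 8.5; x_8 = 14.5; y_8 = 8.5; z_8 = 4; h_8 = 4.5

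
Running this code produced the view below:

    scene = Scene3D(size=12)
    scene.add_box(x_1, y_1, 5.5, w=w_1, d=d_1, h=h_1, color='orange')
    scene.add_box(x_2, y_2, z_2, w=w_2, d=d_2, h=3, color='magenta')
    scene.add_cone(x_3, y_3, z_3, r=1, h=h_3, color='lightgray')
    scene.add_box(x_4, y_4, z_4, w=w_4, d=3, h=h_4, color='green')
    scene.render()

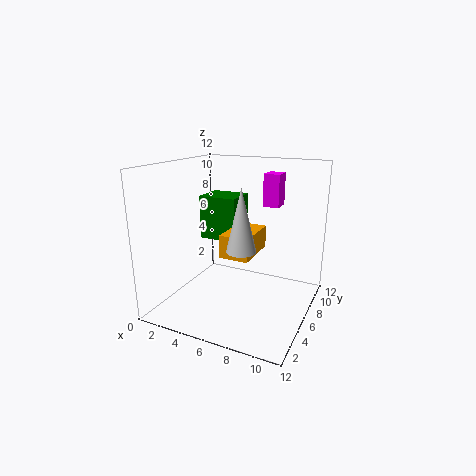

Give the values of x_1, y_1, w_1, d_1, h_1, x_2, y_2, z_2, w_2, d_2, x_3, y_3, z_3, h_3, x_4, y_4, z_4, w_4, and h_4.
x_1 = 6; y_1 = 2.75; w_1 = 2.25; d_1 = 3.75; h_1 = 1.75; x_2 = 6.5; y_2 = 10.25; z_2 = 7.75; w_2 = 1.5; d_2 = 1.75; x_3 = 8.5; y_3 = 1.25; z_3 = 7; h_3 = 4.25; x_4 = 1.25; y_4 = 7.75; z_4 = 4.75; w_4 = 3.5; h_4 = 4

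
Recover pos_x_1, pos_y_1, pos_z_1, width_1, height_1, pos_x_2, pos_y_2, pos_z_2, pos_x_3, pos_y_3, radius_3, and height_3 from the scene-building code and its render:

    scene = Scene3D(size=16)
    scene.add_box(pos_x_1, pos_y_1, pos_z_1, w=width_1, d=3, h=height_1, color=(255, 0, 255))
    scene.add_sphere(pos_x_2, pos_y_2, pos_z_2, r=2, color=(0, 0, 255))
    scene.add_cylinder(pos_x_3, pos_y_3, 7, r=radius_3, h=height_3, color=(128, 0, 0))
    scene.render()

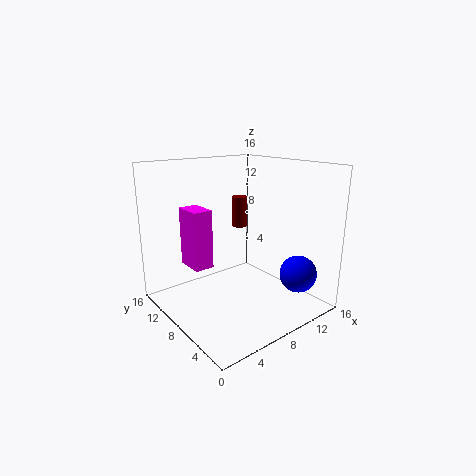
pos_x_1 = 2; pos_y_1 = 7; pos_z_1 = 6; width_1 = 2; height_1 = 6; pos_x_2 = 12; pos_y_2 = 2.5; pos_z_2 = 4.5; pos_x_3 = 13; pos_y_3 = 14; radius_3 = 1; height_3 = 4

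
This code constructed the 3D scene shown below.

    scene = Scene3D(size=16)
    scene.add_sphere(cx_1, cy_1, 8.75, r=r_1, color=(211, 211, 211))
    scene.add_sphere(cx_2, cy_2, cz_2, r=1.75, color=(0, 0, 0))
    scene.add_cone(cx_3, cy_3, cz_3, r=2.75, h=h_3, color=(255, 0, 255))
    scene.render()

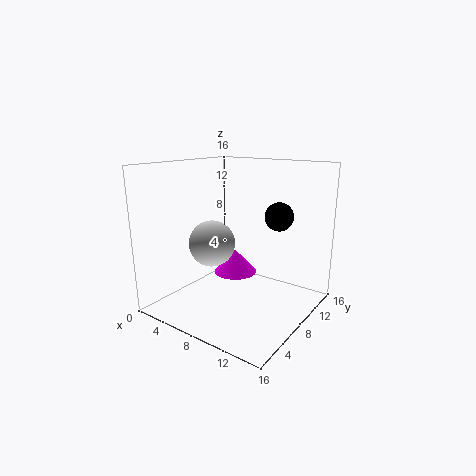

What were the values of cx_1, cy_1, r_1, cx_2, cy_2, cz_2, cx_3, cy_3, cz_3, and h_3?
cx_1 = 8.25; cy_1 = 3.25; r_1 = 2.25; cx_2 = 10; cy_2 = 13.75; cz_2 = 9.5; cx_3 = 4.75; cy_3 = 12; cz_3 = 1.75; h_3 = 3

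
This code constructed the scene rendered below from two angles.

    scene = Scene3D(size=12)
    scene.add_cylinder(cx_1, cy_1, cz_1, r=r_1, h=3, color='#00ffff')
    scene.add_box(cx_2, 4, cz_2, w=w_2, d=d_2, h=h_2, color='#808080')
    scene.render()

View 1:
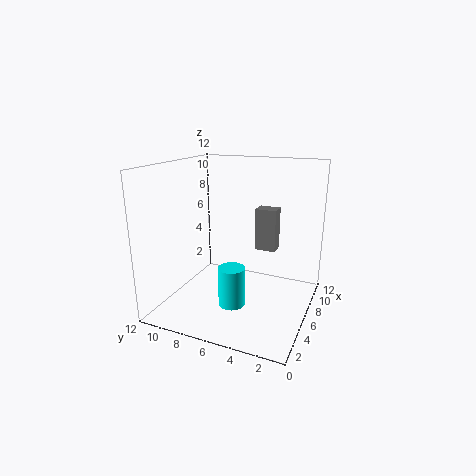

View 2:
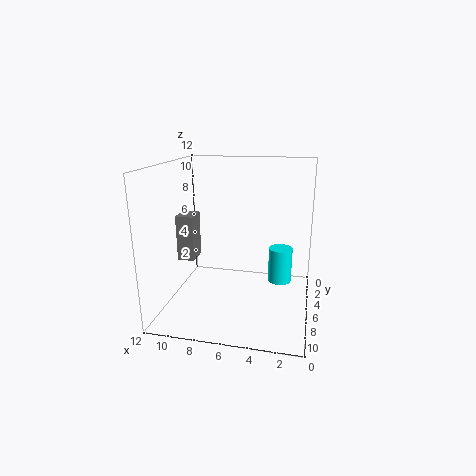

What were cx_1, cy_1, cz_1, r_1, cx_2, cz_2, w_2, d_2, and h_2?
cx_1 = 2.5, cy_1 = 5, cz_1 = 2, r_1 = 1, cx_2 = 10, cz_2 = 3.5, w_2 = 1.5, d_2 = 2, h_2 = 4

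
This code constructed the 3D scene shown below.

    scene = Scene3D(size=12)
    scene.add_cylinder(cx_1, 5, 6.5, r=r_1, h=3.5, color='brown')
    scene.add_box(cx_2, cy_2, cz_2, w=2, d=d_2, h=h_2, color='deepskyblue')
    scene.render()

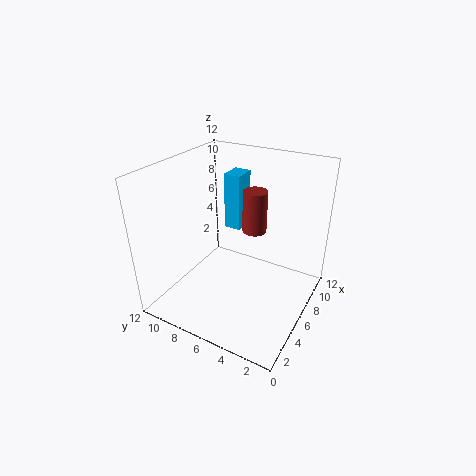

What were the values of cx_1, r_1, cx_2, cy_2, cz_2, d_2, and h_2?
cx_1 = 7, r_1 = 1, cx_2 = 8, cy_2 = 7, cz_2 = 5.5, d_2 = 1.5, h_2 = 5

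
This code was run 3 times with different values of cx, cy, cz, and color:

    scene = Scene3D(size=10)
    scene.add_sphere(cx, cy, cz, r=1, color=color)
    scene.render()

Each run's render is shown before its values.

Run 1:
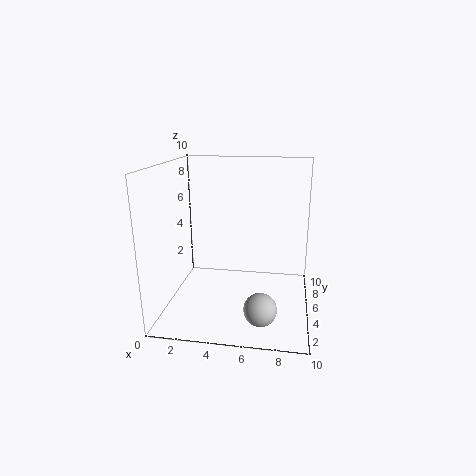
cx = 7; cy = 1; cz = 2; color = 'lightgray'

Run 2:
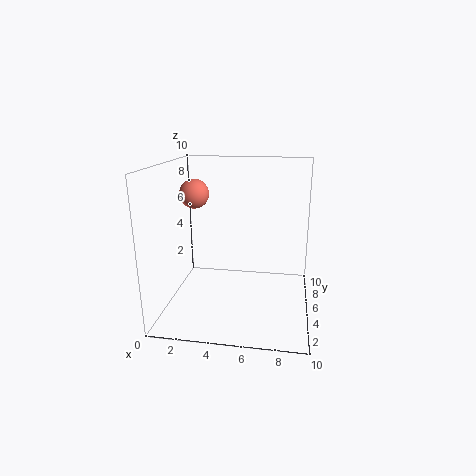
cx = 2; cy = 5; cz = 8; color = 'salmon'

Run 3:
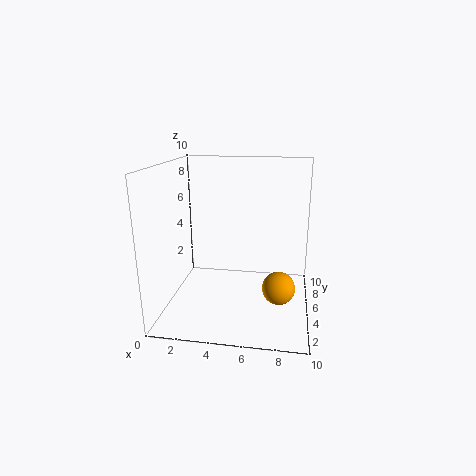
cx = 8; cy = 2; cz = 3; color = 'orange'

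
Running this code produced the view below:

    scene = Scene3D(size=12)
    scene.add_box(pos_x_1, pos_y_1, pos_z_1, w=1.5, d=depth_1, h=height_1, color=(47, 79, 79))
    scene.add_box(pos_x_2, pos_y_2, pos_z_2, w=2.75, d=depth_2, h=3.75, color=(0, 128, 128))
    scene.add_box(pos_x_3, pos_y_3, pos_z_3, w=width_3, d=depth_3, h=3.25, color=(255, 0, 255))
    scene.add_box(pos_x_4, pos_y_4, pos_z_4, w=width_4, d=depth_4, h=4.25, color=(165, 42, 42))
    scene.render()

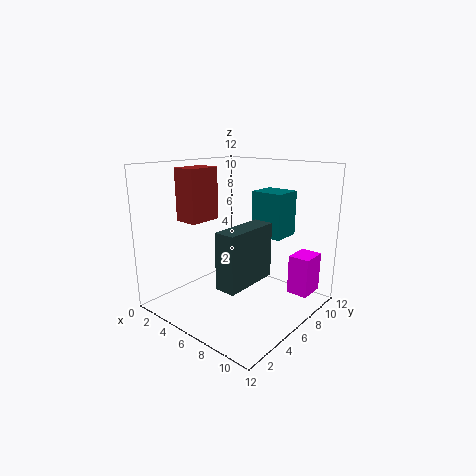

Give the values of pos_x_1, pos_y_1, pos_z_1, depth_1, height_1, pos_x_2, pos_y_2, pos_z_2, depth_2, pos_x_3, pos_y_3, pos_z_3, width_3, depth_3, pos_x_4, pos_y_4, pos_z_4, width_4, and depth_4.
pos_x_1 = 8.5, pos_y_1 = 0.75, pos_z_1 = 4.25, depth_1 = 4.25, height_1 = 4, pos_x_2 = 6.25, pos_y_2 = 7.5, pos_z_2 = 6, depth_2 = 2.5, pos_x_3 = 9.75, pos_y_3 = 8, pos_z_3 = 1.5, width_3 = 1.75, depth_3 = 2.25, pos_x_4 = 2.25, pos_y_4 = 2.75, pos_z_4 = 7.5, width_4 = 2, depth_4 = 2.75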